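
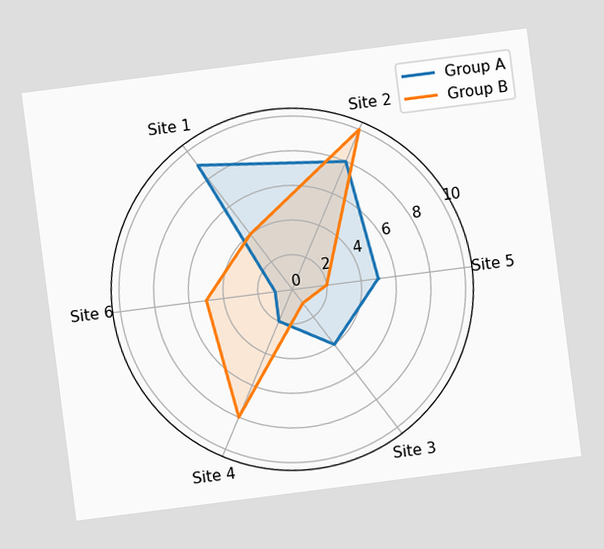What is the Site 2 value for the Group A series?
The chart is tilted about 7° counter-clockwise. On the Site 2 axis, Group A reaches 8.

8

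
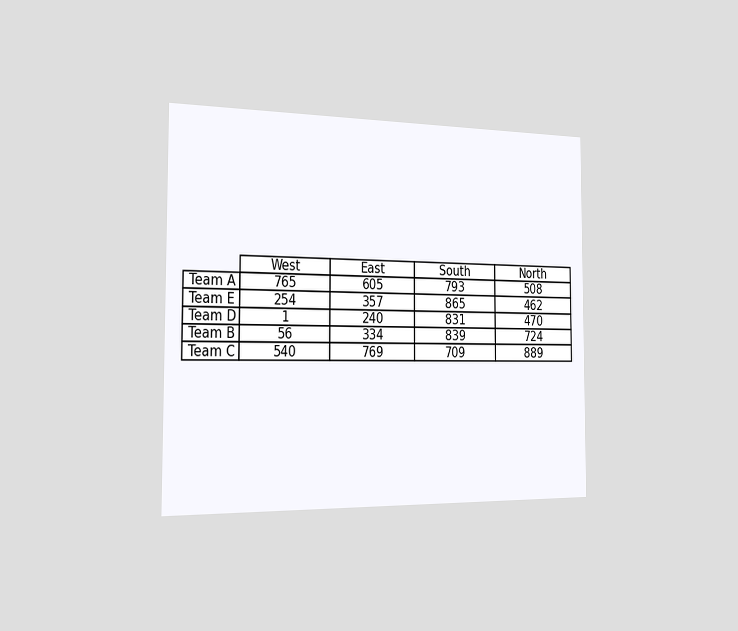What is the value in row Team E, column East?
357

The chart is viewed slightly from the left. The (Team E, East) cell reads 357.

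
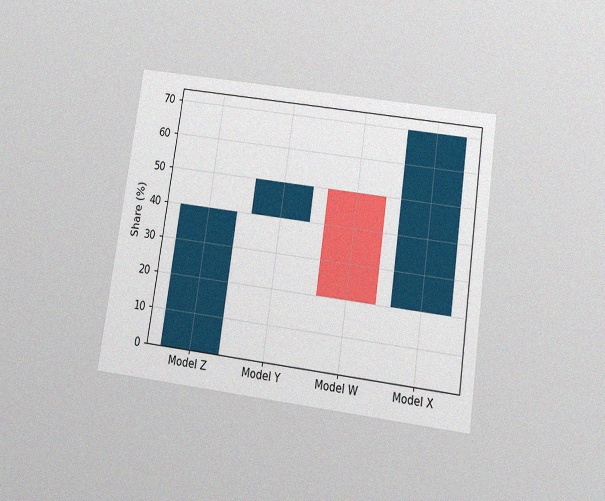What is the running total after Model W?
The chart is tilted about 8° clockwise and viewed slightly from below, with some photo noise. After Model W the running total reaches 20%.

20%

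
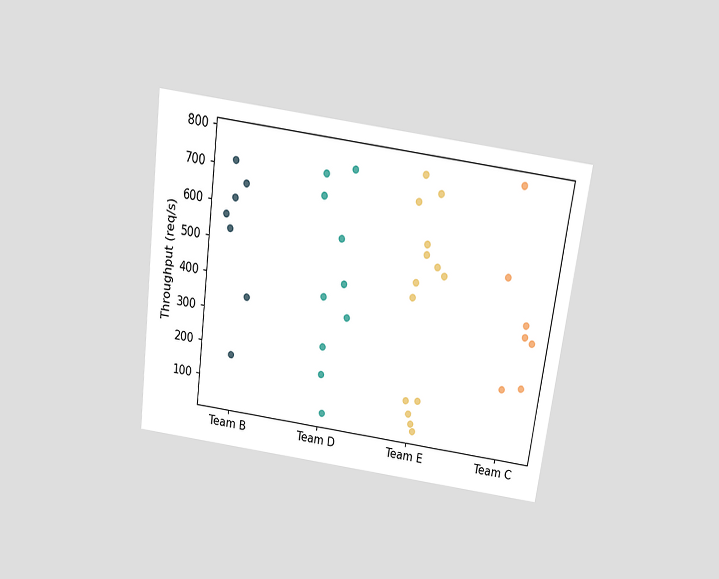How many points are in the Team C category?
The chart is tilted about 8° clockwise and viewed slightly from above. Counting the markers in the Team C column gives 7.

7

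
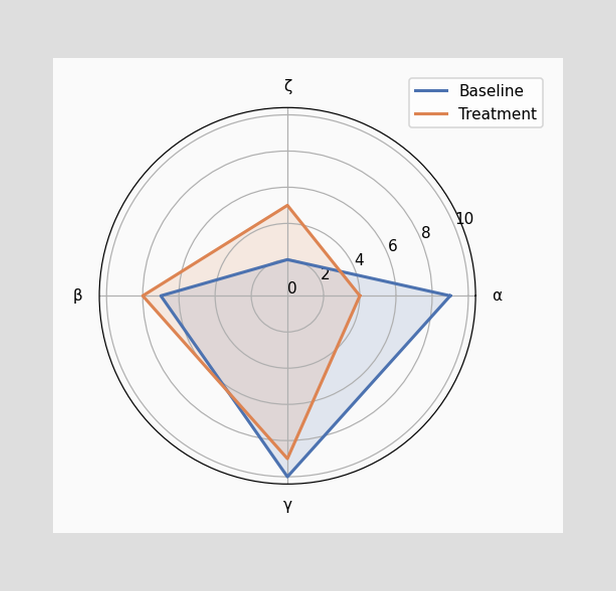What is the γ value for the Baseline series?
On the γ axis, Baseline reaches 10.

10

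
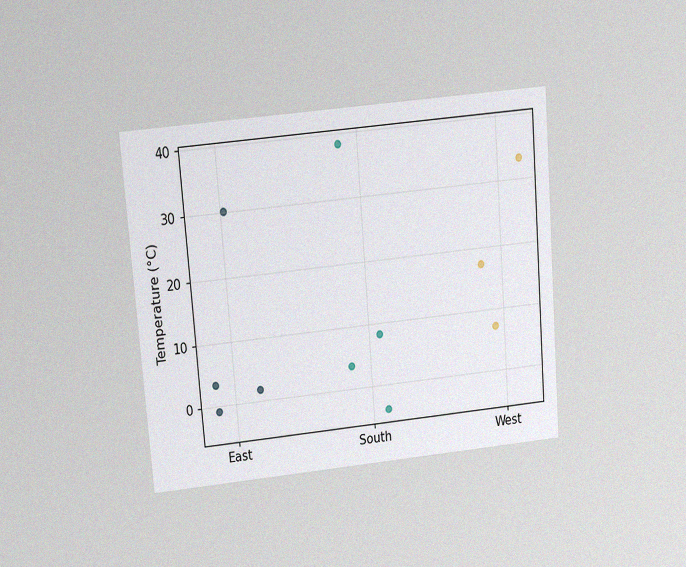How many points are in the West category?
The chart is tilted about 5° counter-clockwise and viewed slightly from above, with some photo noise. Counting the markers in the West column gives 3.

3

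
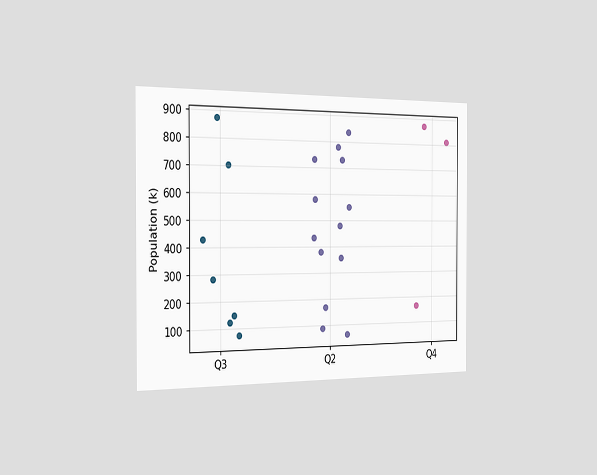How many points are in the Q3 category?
The chart is viewed slightly from the left. Counting the markers in the Q3 column gives 7.

7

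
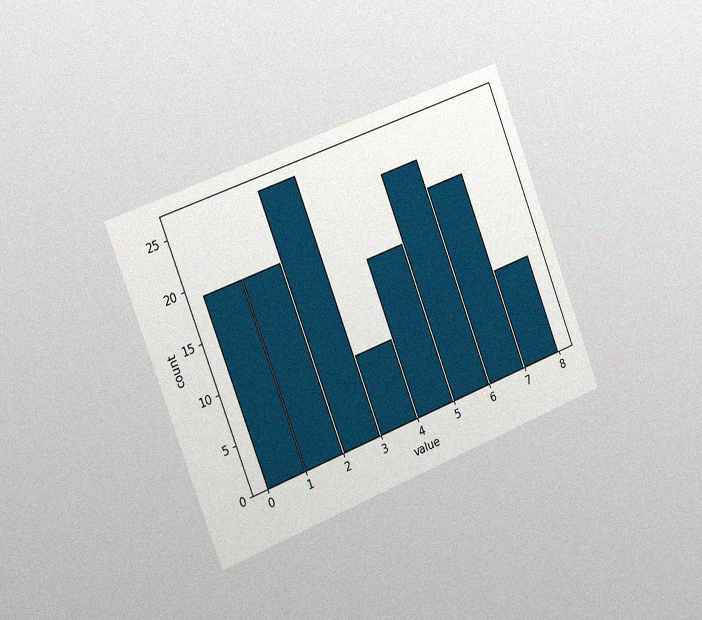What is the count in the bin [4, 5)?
16

The chart is tilted about 21° counter-clockwise and viewed slightly from the left, with some photo noise. The [4, 5) bin has height 16.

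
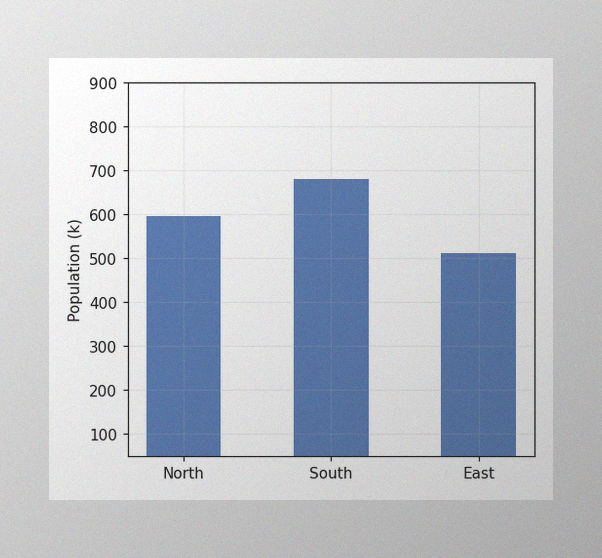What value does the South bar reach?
The image has some photo noise and uneven lighting. Reading along the chart's y-axis, the South bar reaches 680k.

680k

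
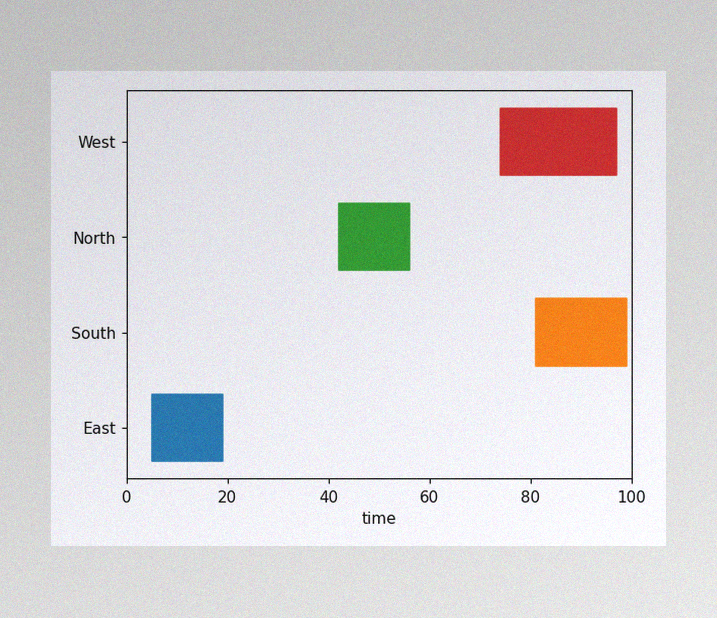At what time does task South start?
81

The image has some photo noise and uneven lighting. The South bar begins at t=81.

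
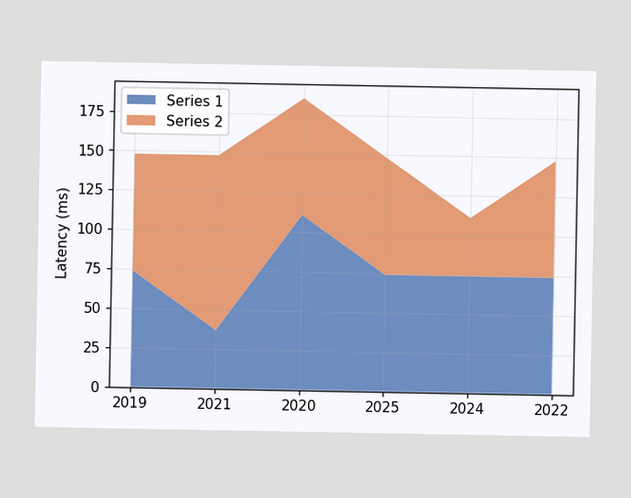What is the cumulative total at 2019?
The stacked total at 2019 reaches 148ms.

148ms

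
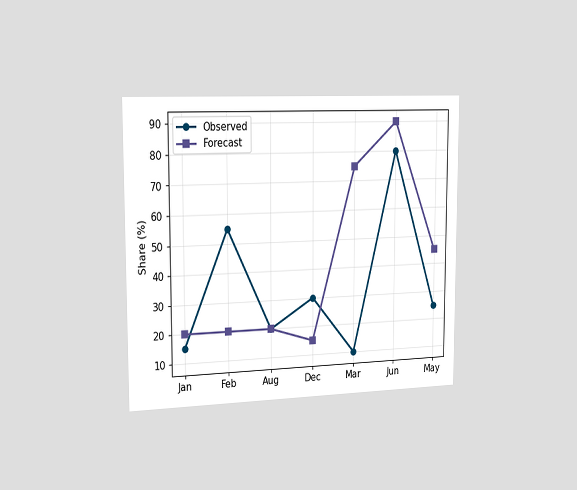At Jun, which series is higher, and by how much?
Forecast, by 10%

The chart is viewed slightly from the left. At Jun, Forecast sits above the other line by 10%.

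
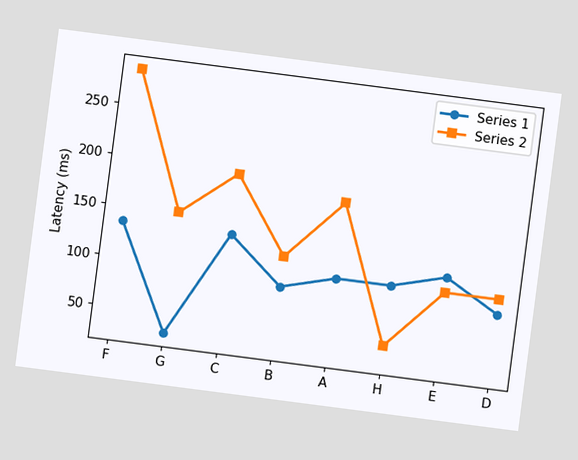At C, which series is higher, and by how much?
The chart is tilted about 7° clockwise. At C, Series 2 sits above the other line by 60ms.

Series 2, by 60ms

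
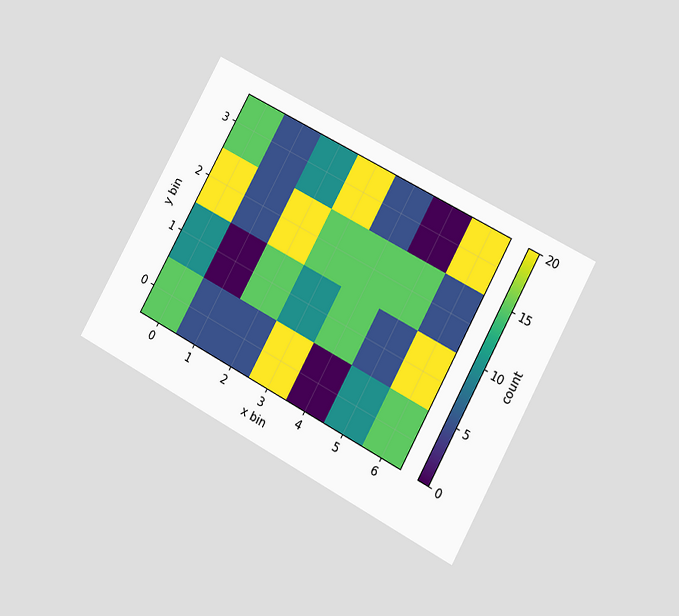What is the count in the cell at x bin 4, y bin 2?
The chart is tilted about 29° clockwise and viewed at a slight angle. Matching the cell (4, 2) against the colorbar gives 15.

15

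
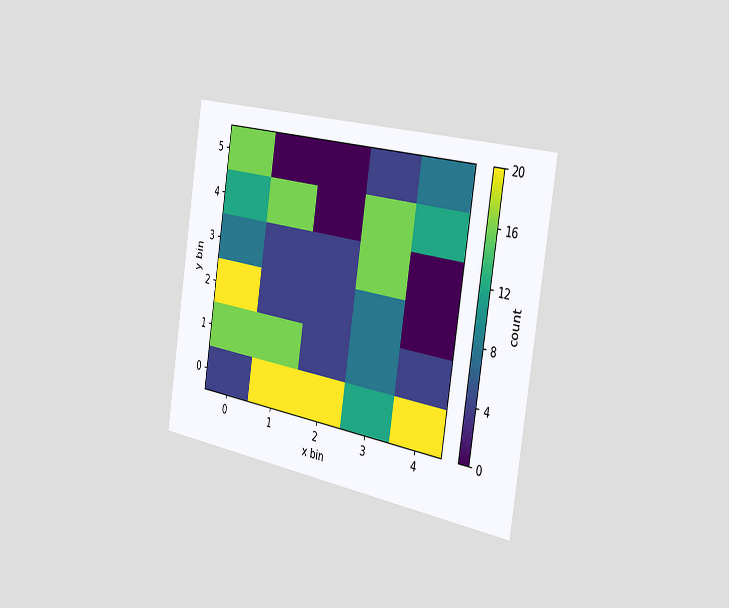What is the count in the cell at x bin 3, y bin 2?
8

The chart is tilted about 9° clockwise and viewed slightly from the right. Matching the cell (3, 2) against the colorbar gives 8.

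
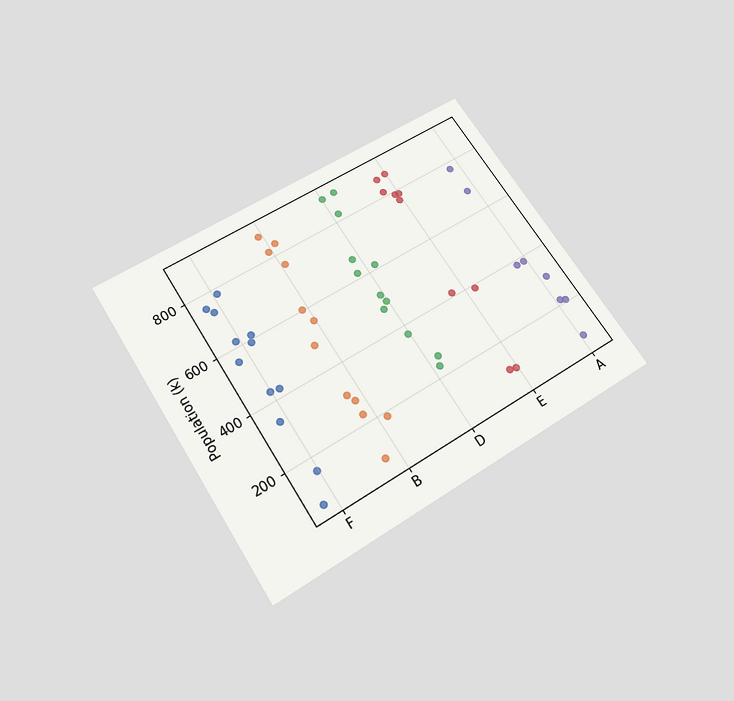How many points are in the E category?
The chart is tilted about 33° counter-clockwise and viewed slightly from below. Counting the markers in the E column gives 10.

10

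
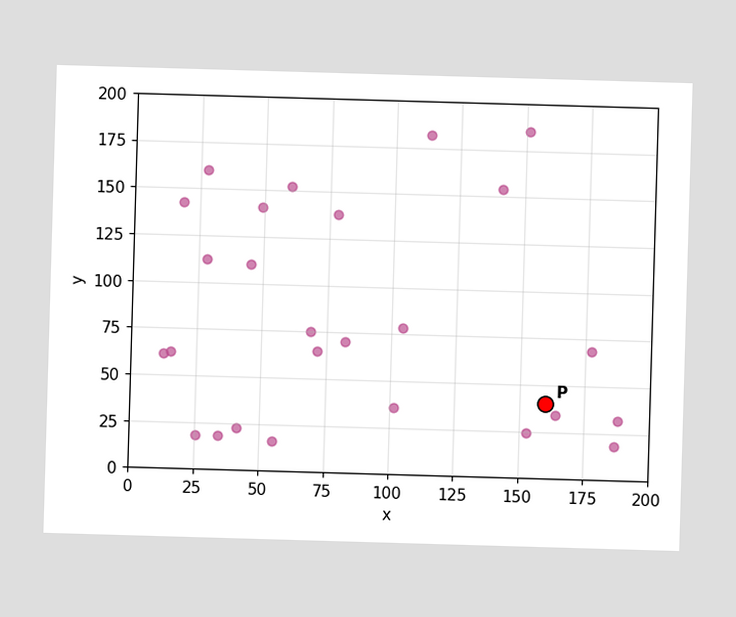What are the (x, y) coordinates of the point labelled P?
Following the gridlines from P to each axis, P sits at (160, 40).

(160, 40)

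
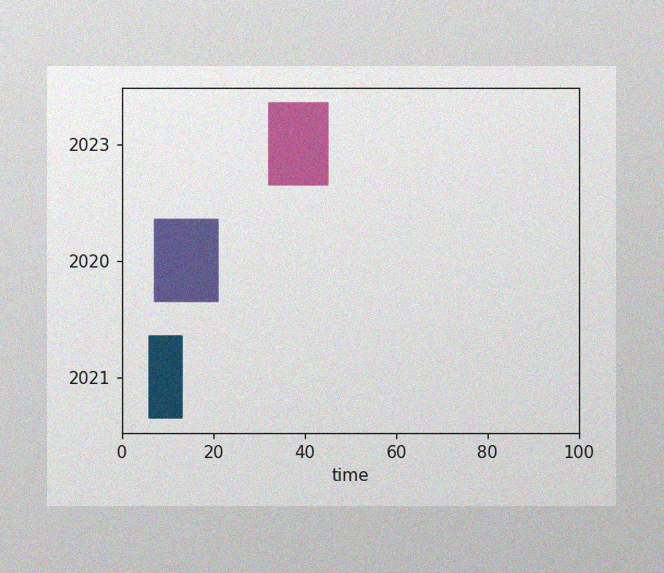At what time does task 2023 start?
32

The image has some photo noise and uneven lighting. The 2023 bar begins at t=32.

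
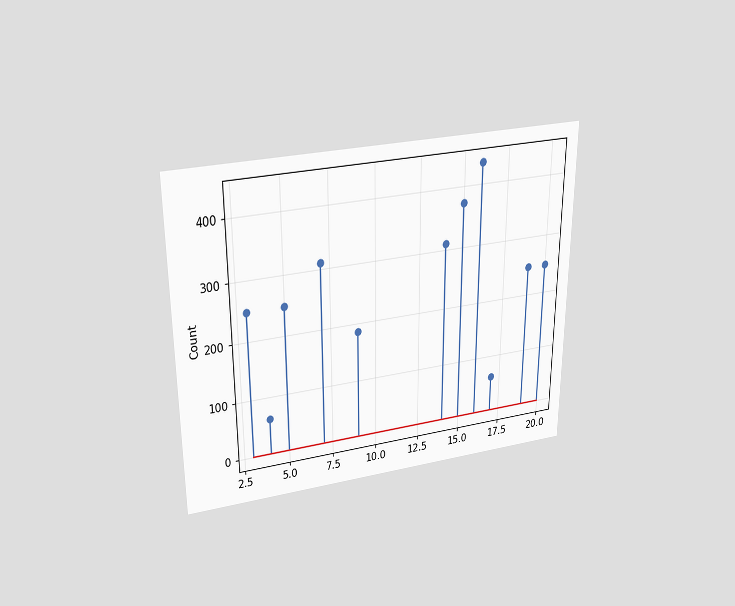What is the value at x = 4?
62

The chart is viewed slightly from above. The stem at x=4 reaches 62.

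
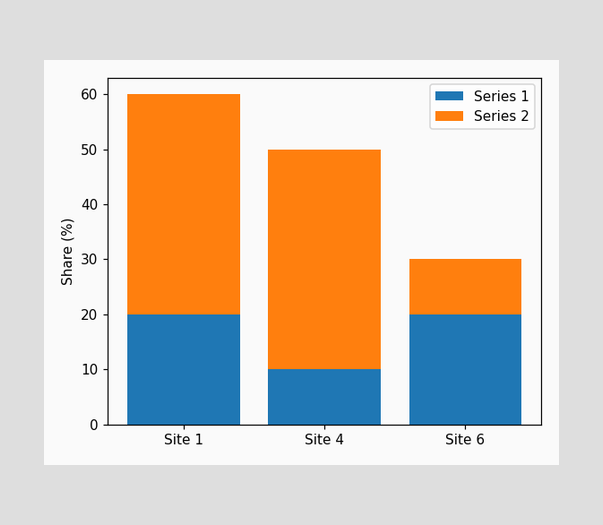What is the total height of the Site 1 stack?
The Site 1 stack's top reaches 60% on the y-axis.

60%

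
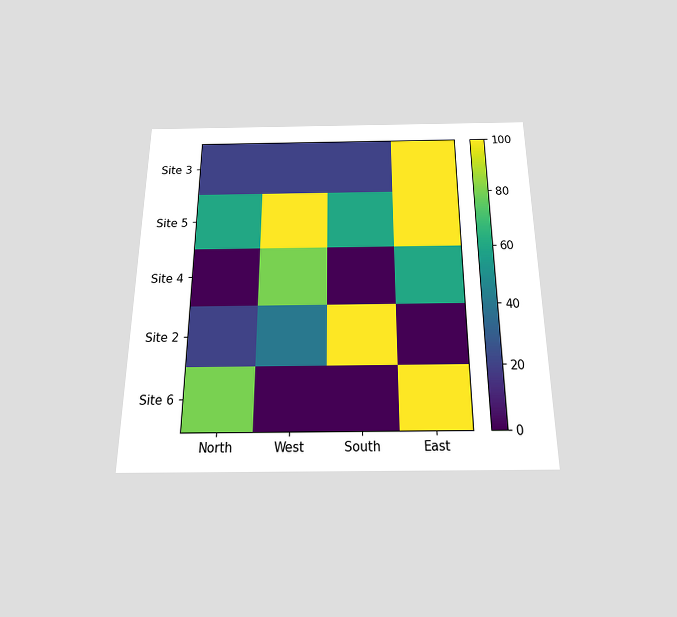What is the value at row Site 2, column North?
20

The chart is viewed slightly from below. Matching cell (Site 2, North) against the colorbar gives 20.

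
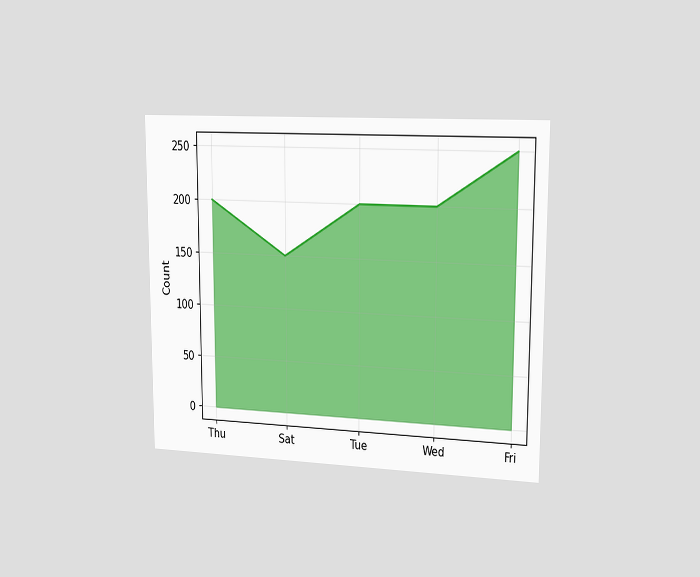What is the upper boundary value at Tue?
The chart is viewed slightly from the right. At Tue the upper boundary is at 200.

200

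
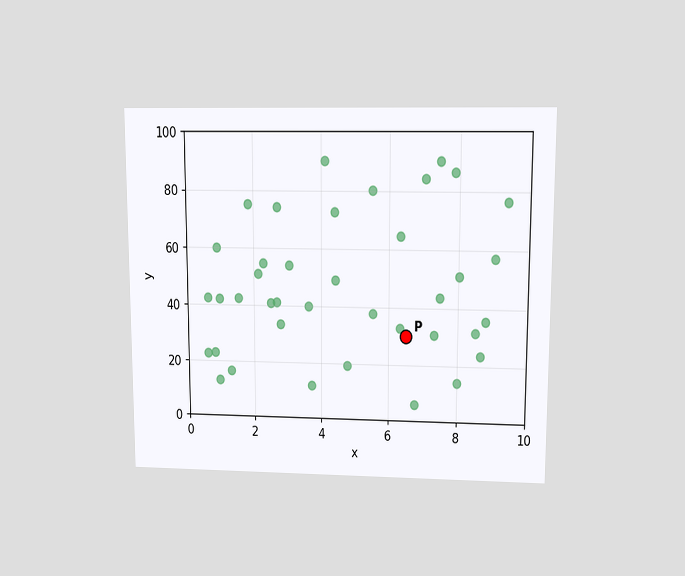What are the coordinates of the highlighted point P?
(6.5, 30)

The chart is viewed at a slight angle. Following the gridlines from P to each axis, P sits at (6.5, 30).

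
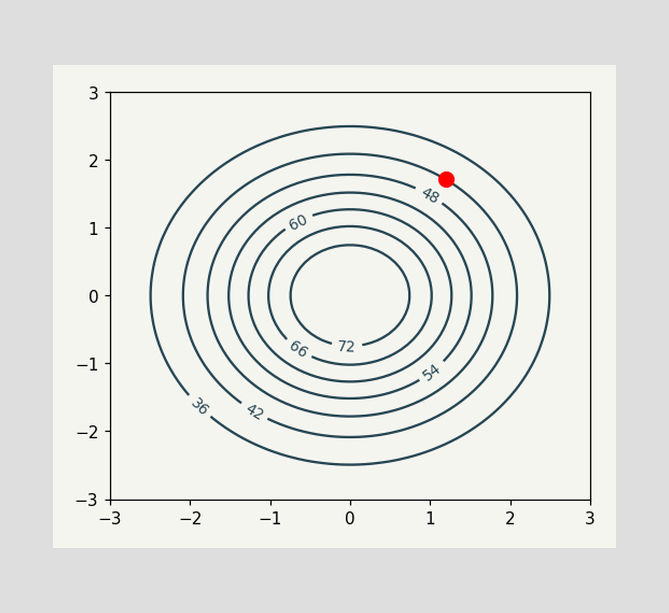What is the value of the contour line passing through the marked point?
The marked point sits on the contour labelled 42.

42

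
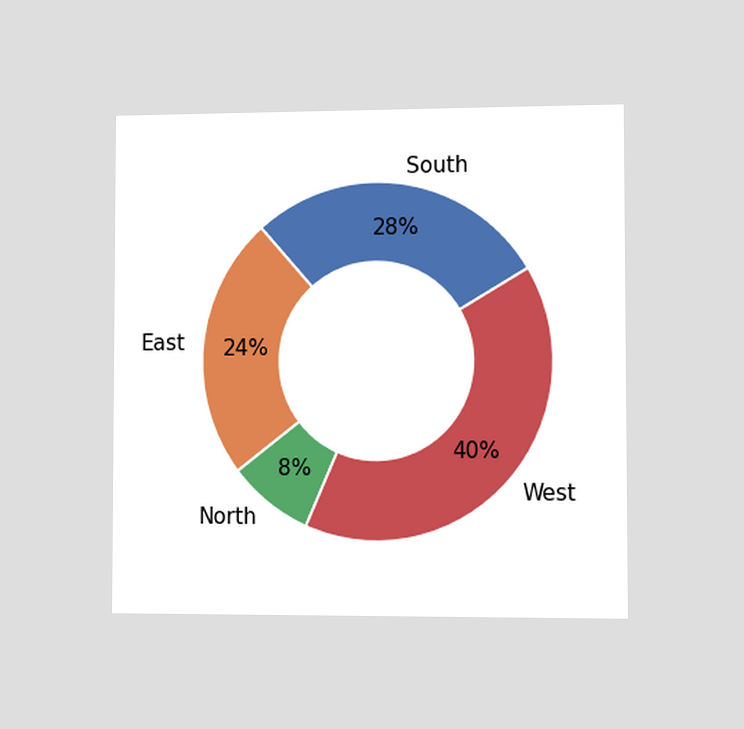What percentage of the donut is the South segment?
The chart is viewed slightly from the right. The South segment takes up 28% of the ring.

28%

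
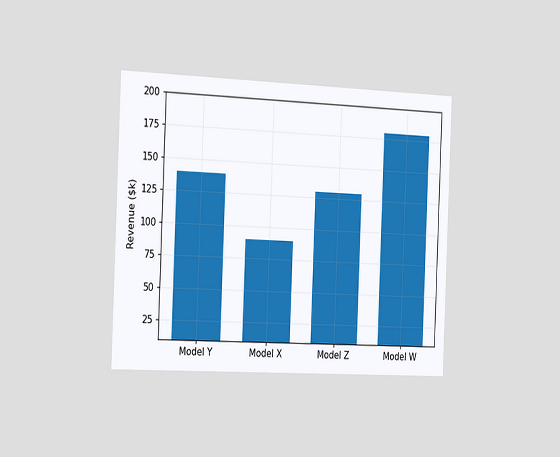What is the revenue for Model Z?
$130k

The chart is tilted about 2° clockwise and viewed slightly from the left. Reading along the chart's y-axis, the Model Z bar reaches $130k.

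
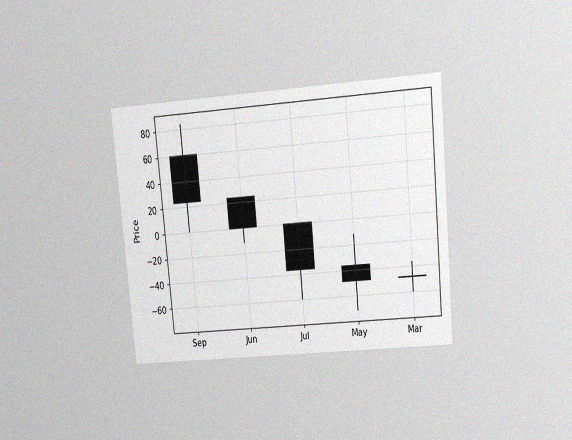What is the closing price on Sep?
The chart is tilted about 5° counter-clockwise and viewed slightly from above, with some photo noise. The Sep candle closes at 24.

24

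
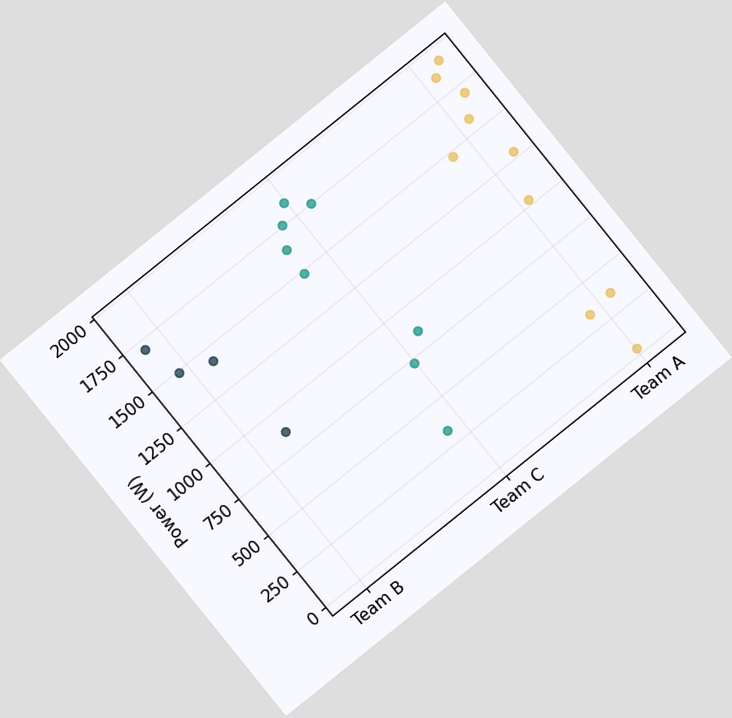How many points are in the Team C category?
8

The chart is tilted about 39° counter-clockwise. Counting the markers in the Team C column gives 8.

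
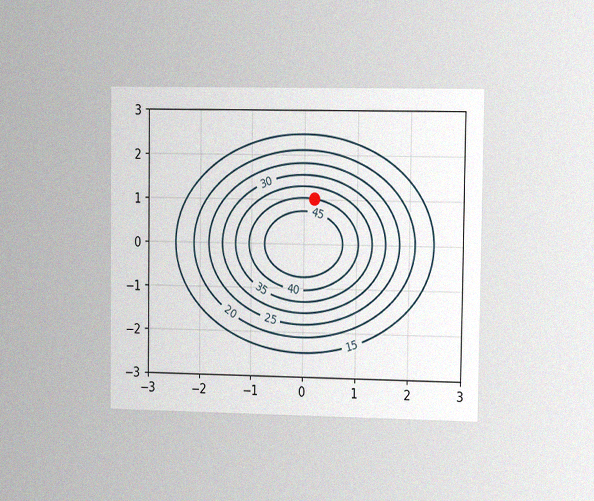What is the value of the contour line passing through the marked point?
40

The chart is viewed slightly from the right, with some photo noise. The marked point sits on the contour labelled 40.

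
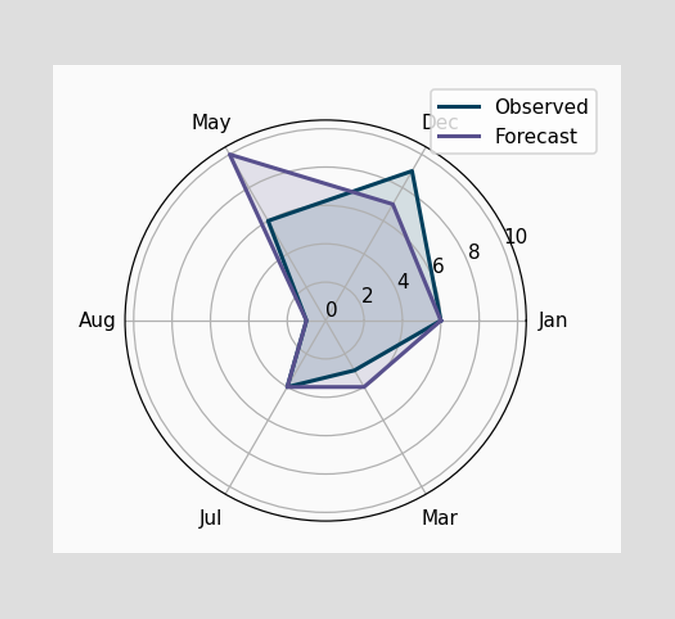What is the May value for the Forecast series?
On the May axis, Forecast reaches 10.

10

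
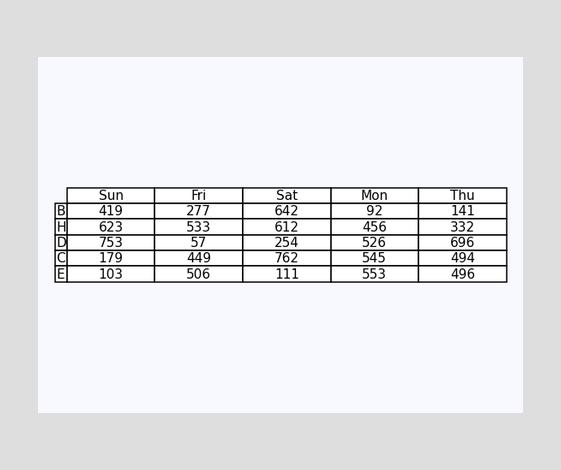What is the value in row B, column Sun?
The (B, Sun) cell reads 419.

419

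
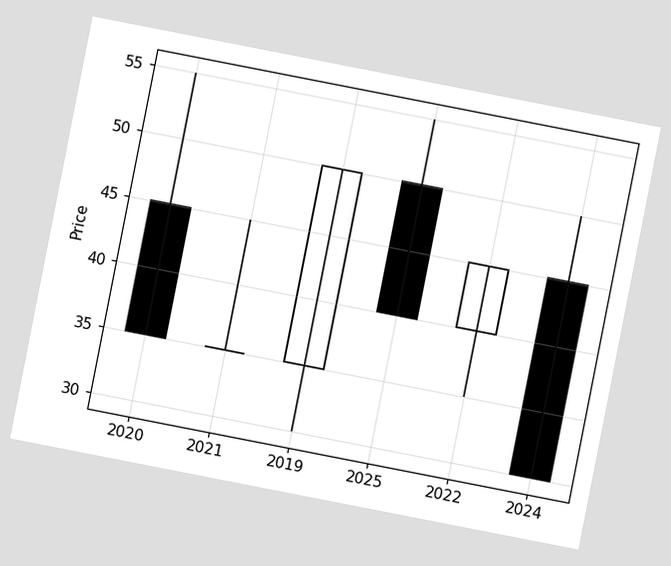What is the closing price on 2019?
The chart is tilted about 11° clockwise. The 2019 candle closes at 50.

50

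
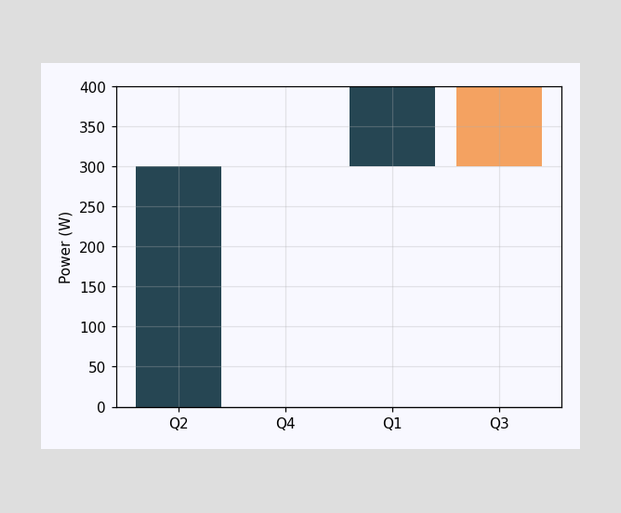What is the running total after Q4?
After Q4 the running total reaches 300W.

300W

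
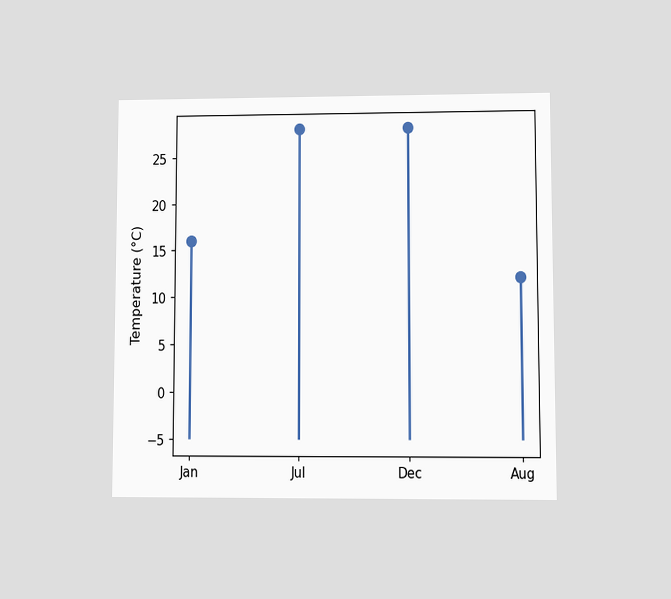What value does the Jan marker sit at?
16°C

The chart is viewed at a slight angle. The Jan marker sits at 16°C.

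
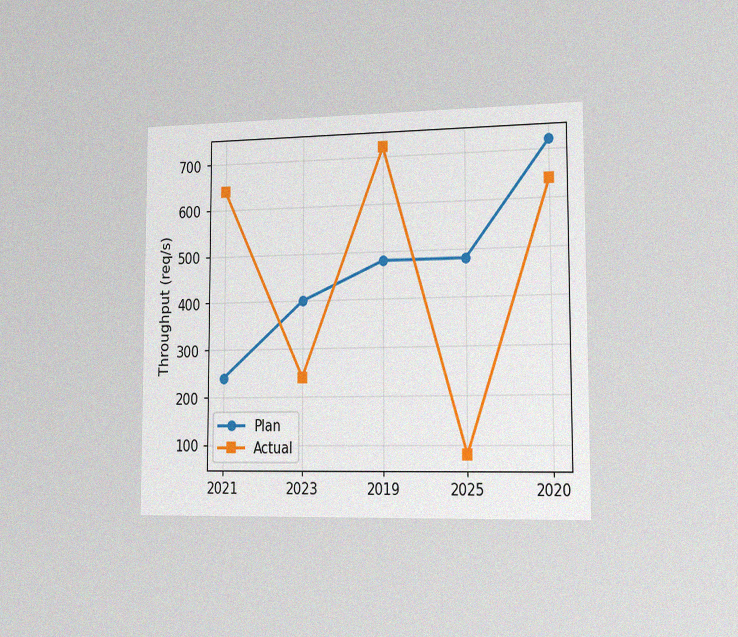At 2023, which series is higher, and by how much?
Plan, by 160req/s

The chart is viewed slightly from the right, with some photo noise. At 2023, Plan sits above the other line by 160req/s.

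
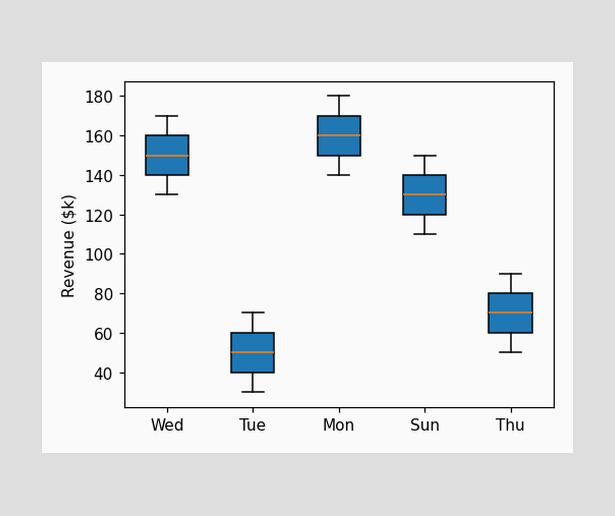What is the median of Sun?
$130k

The median line in the Sun box sits at $130k.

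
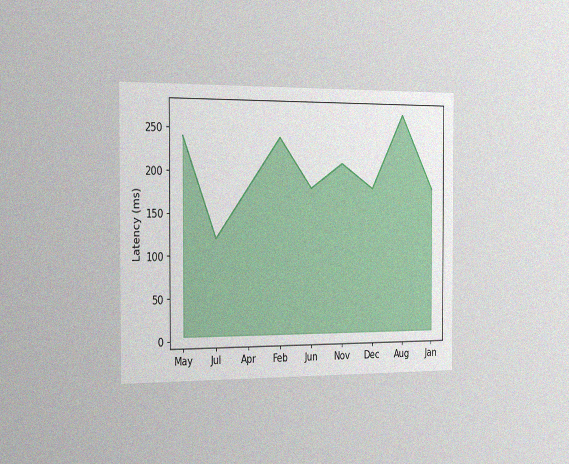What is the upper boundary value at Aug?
270ms

The chart is viewed slightly from the left, with some photo noise. At Aug the upper boundary is at 270ms.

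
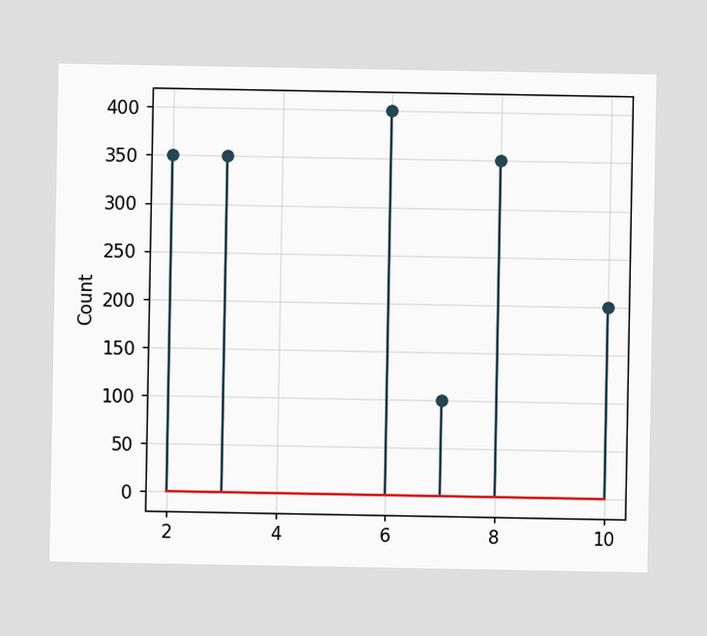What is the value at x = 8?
350

The stem at x=8 reaches 350.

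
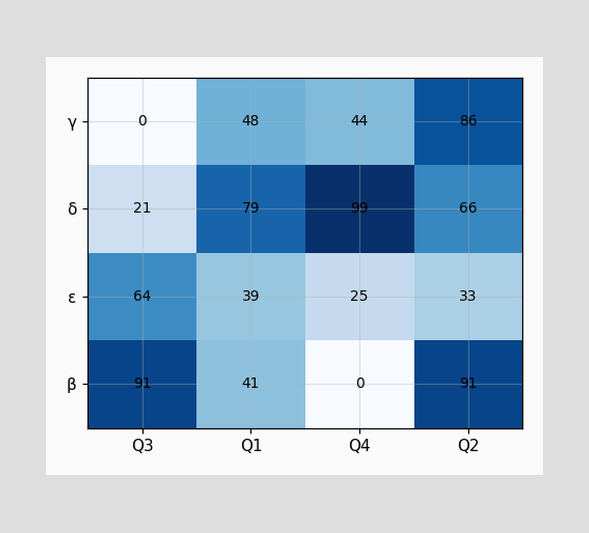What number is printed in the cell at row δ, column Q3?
The (δ, Q3) cell reads 21.

21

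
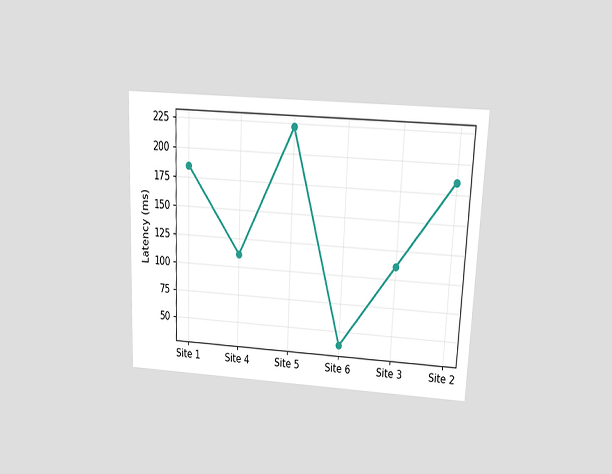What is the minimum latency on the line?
The chart is tilted about 2° clockwise and viewed at a slight angle. The lowest point is at Site 6, and reading across to the y-axis gives 37ms.

37ms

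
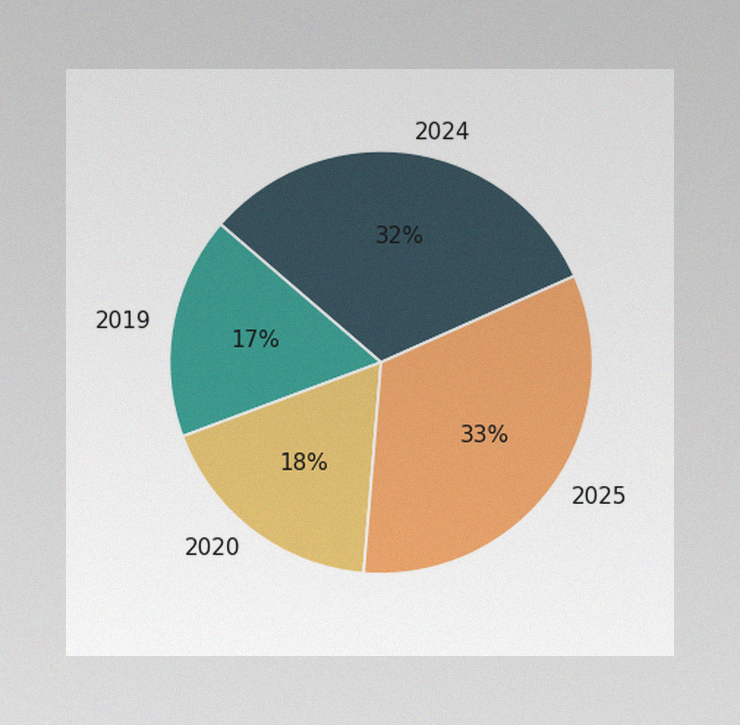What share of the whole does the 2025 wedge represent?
33%

The image has some photo noise and uneven lighting. The 2025 slice takes up 33% of the pie.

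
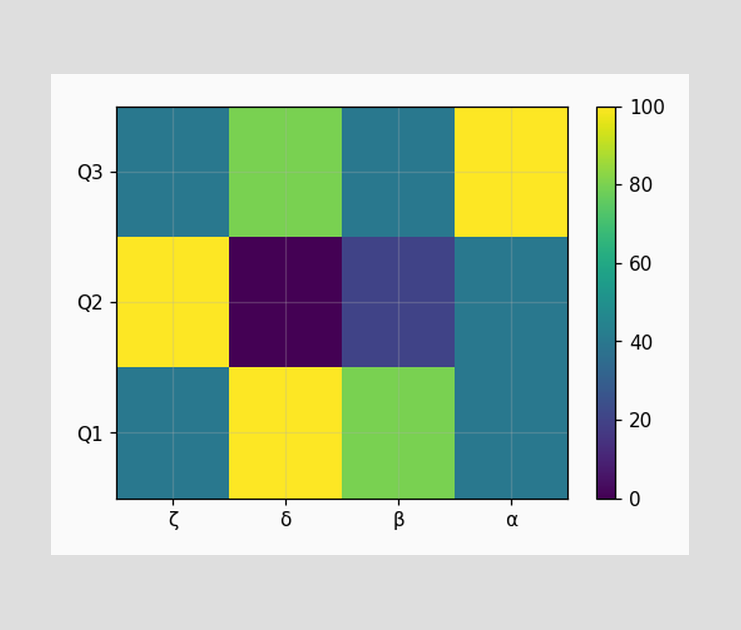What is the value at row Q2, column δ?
0

Matching cell (Q2, δ) against the colorbar gives 0.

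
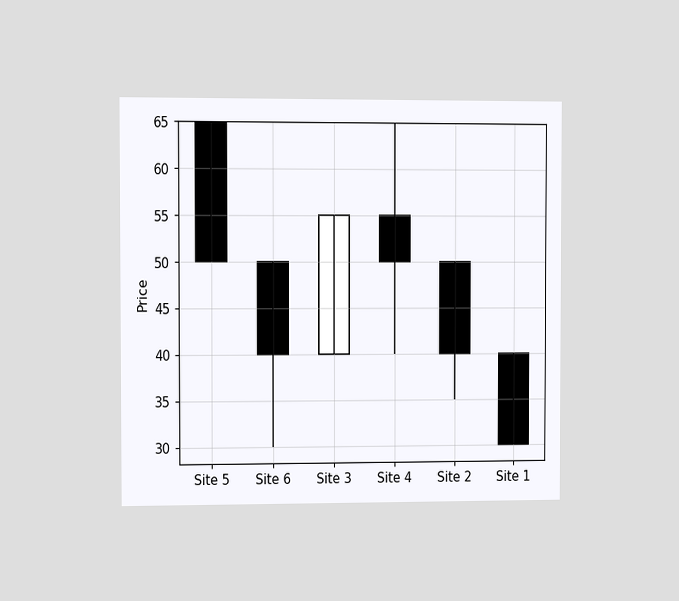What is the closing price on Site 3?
55

The chart is viewed slightly from the left. The Site 3 candle closes at 55.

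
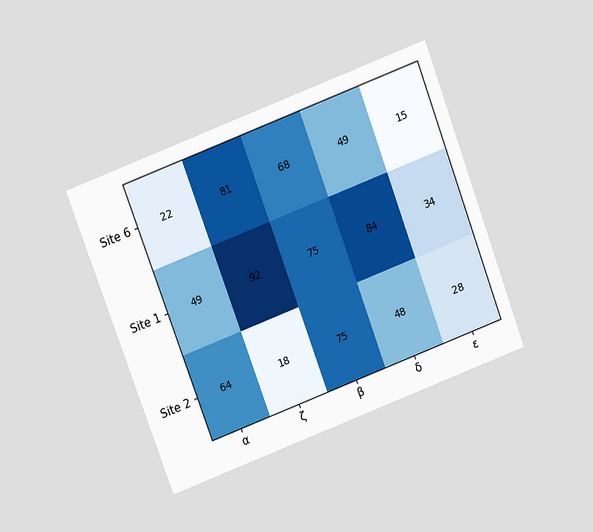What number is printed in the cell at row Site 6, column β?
68

The chart is tilted about 21° counter-clockwise and viewed slightly from above. The (Site 6, β) cell reads 68.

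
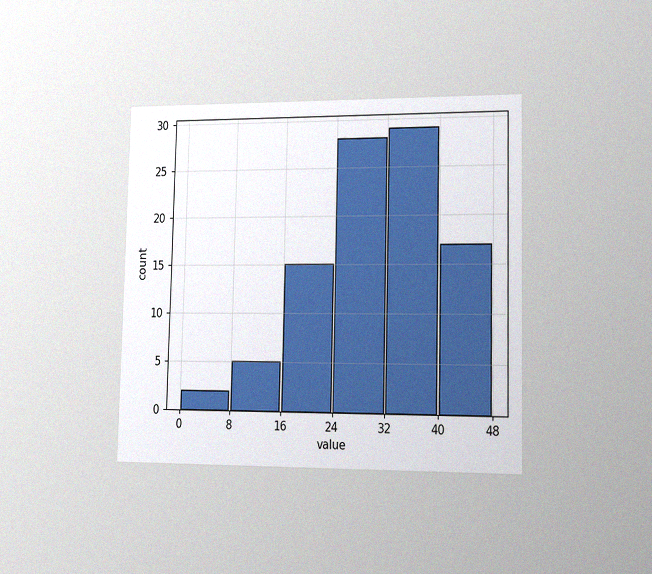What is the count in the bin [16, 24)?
The chart is viewed slightly from the right, with some photo noise. The [16, 24) bin has height 15.

15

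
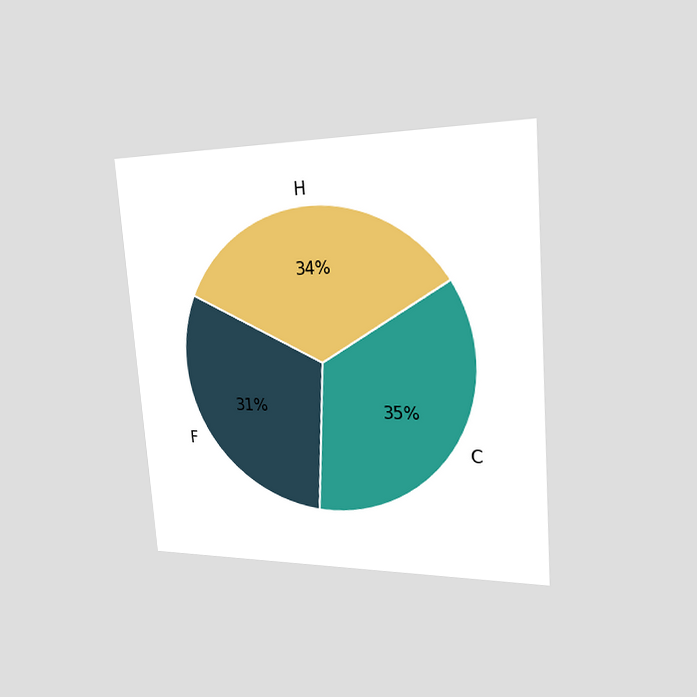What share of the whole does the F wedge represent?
The chart is tilted about 4° counter-clockwise and viewed slightly from the right. The F slice takes up 31% of the pie.

31%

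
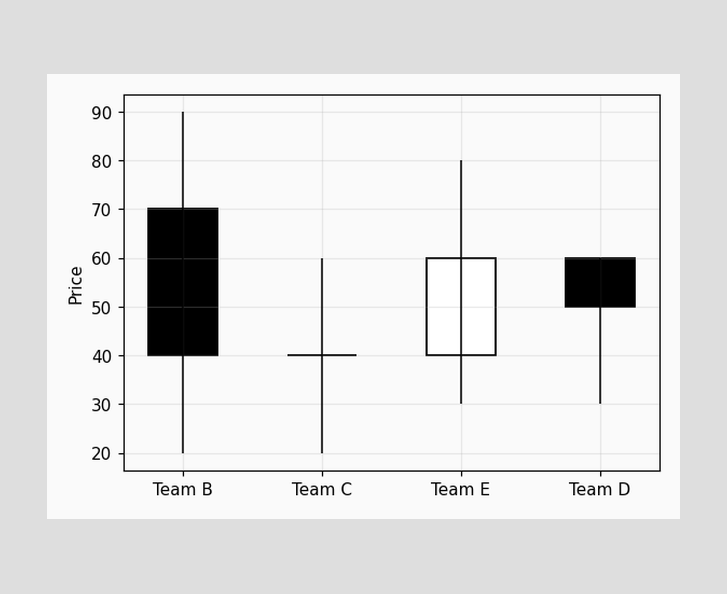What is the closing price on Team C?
40

The Team C candle closes at 40.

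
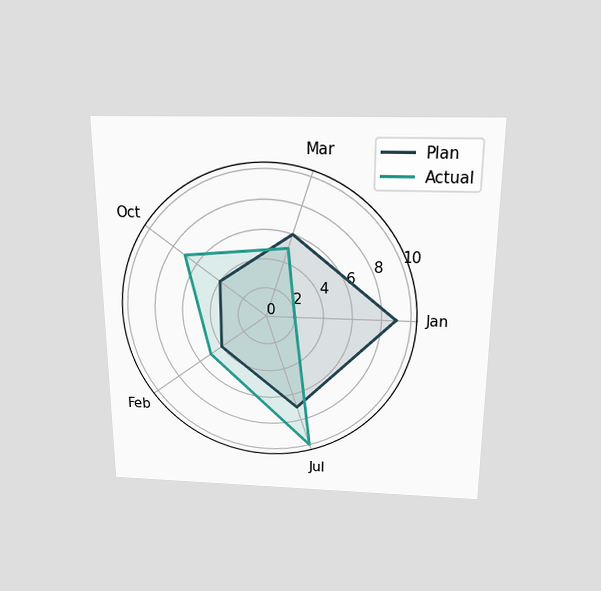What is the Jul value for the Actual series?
The chart is viewed slightly from above. On the Jul axis, Actual reaches 10.

10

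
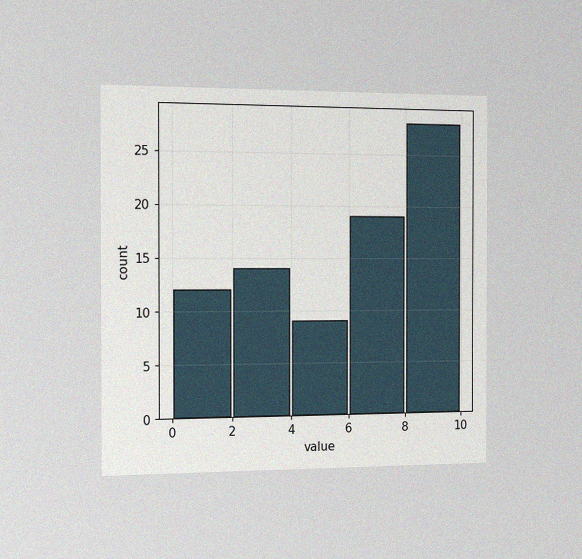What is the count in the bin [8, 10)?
28

The chart is viewed slightly from the left, with some photo noise. The [8, 10) bin has height 28.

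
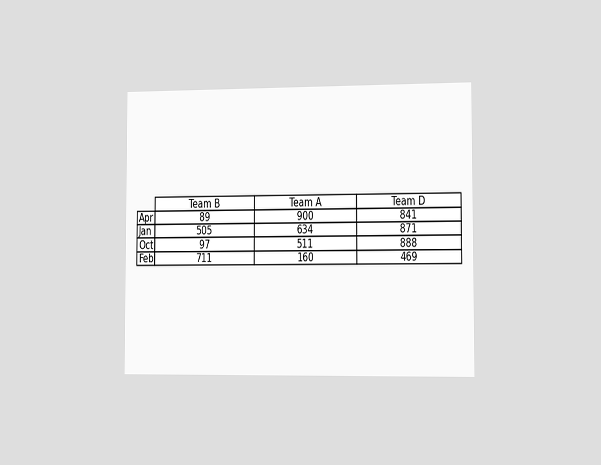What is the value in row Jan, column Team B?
505

The chart is viewed slightly from the right. The (Jan, Team B) cell reads 505.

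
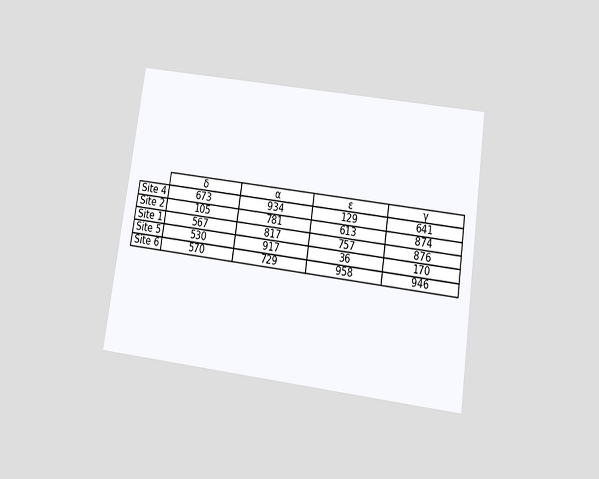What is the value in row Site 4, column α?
The chart is tilted about 8° clockwise and viewed slightly from below. The (Site 4, α) cell reads 934.

934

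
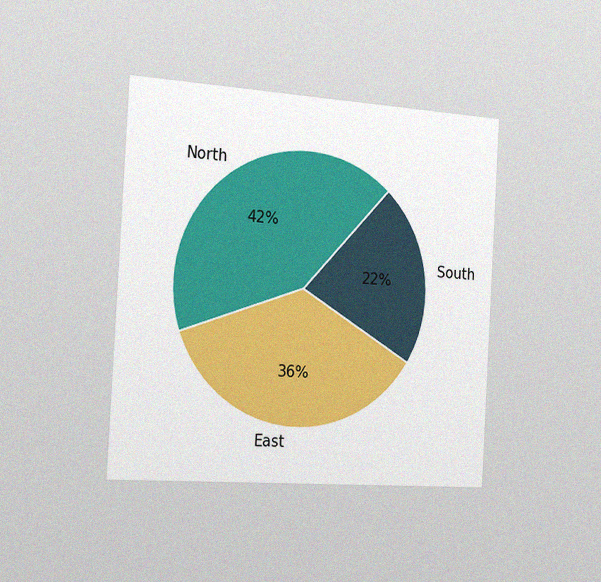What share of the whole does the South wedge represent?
22%

The chart is tilted about 3° clockwise and viewed slightly from the left, with some photo noise. The South slice takes up 22% of the pie.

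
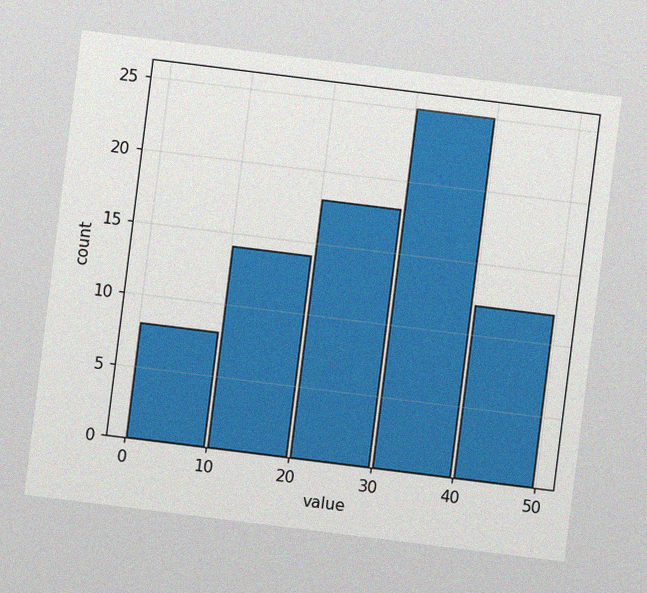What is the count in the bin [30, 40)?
The chart is tilted about 7° clockwise, with some photo noise. The [30, 40) bin has height 25.

25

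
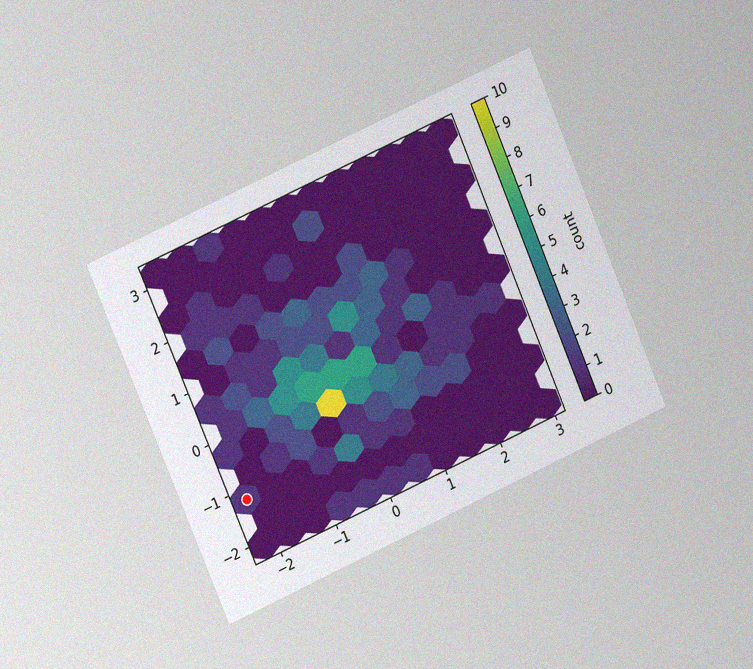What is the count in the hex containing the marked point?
The chart is tilted about 24° counter-clockwise and viewed at a slight angle, with some photo noise. The marked hex reads 1 on the colorbar.

1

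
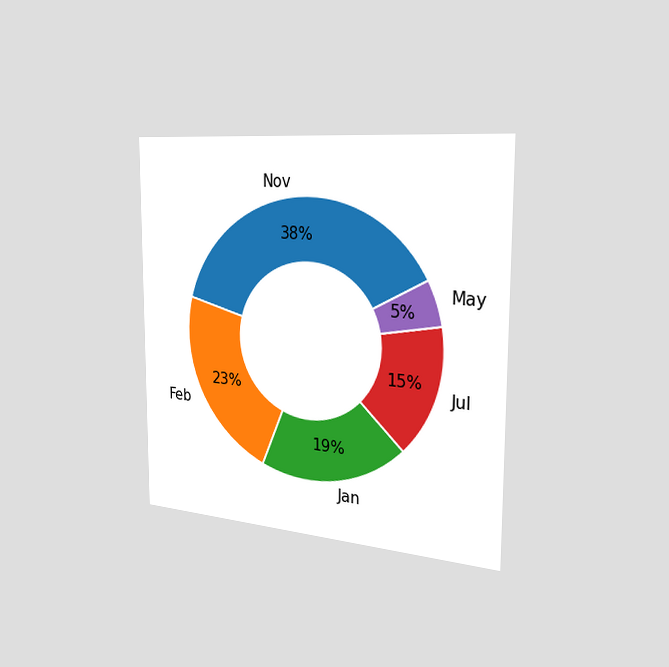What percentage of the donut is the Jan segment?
19%

The chart is viewed slightly from the right. The Jan segment takes up 19% of the ring.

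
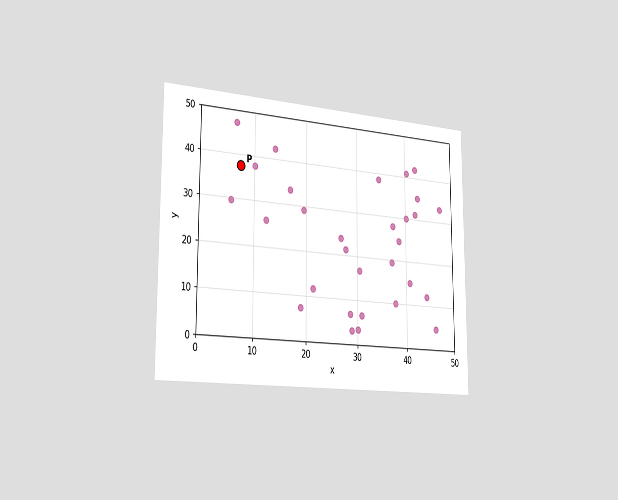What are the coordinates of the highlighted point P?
The chart is viewed slightly from the left. Following the gridlines from P to each axis, P sits at (7.5, 37.5).

(7.5, 37.5)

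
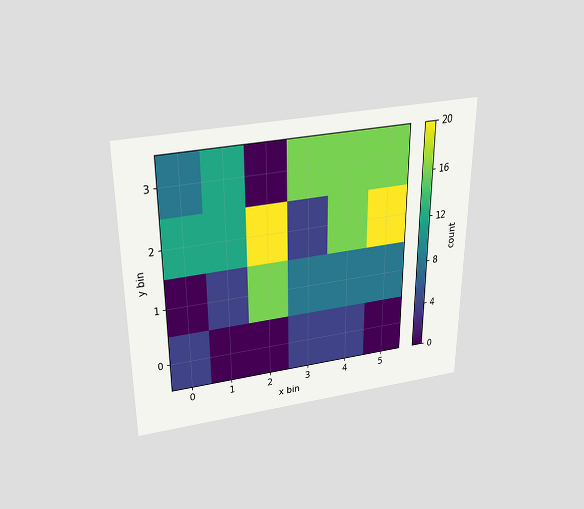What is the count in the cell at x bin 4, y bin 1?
8

The chart is viewed slightly from above. Matching the cell (4, 1) against the colorbar gives 8.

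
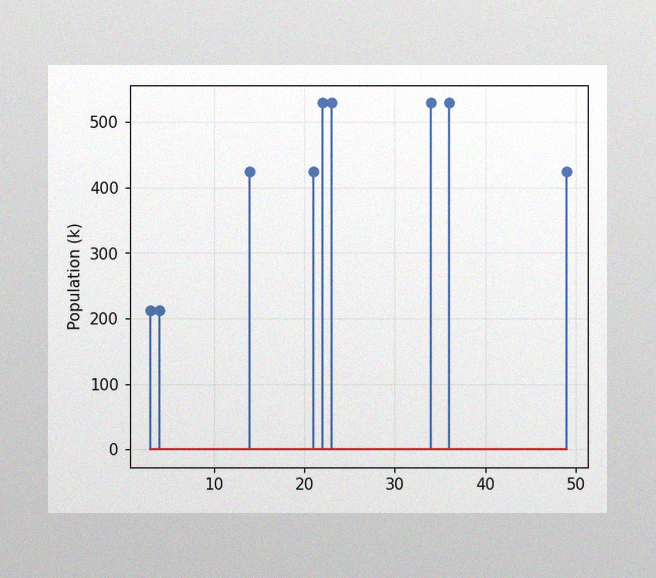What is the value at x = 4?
The image has some photo noise and uneven lighting. The stem at x=4 reaches 212k.

212k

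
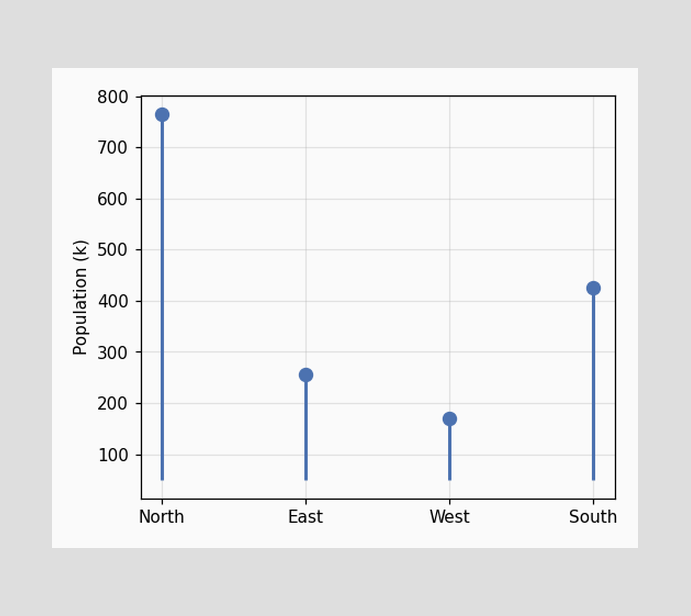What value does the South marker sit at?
The South marker sits at 425k.

425k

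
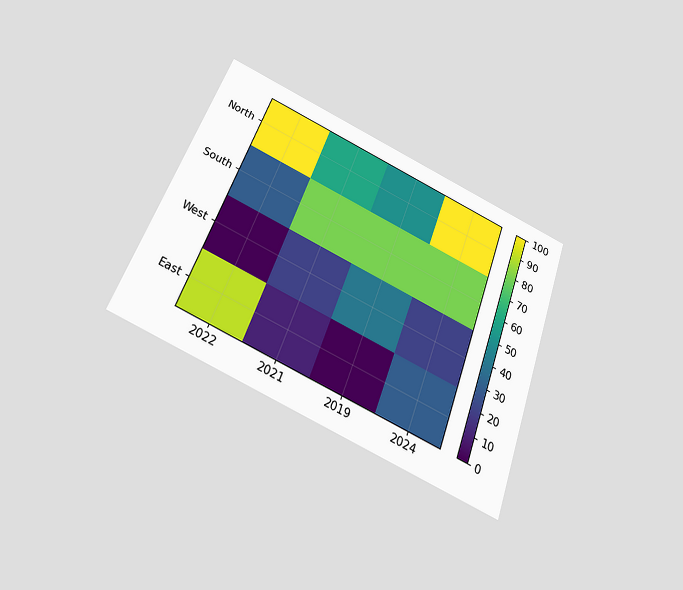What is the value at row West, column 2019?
The chart is tilted about 20° clockwise and viewed slightly from below. Matching cell (West, 2019) against the colorbar gives 40.

40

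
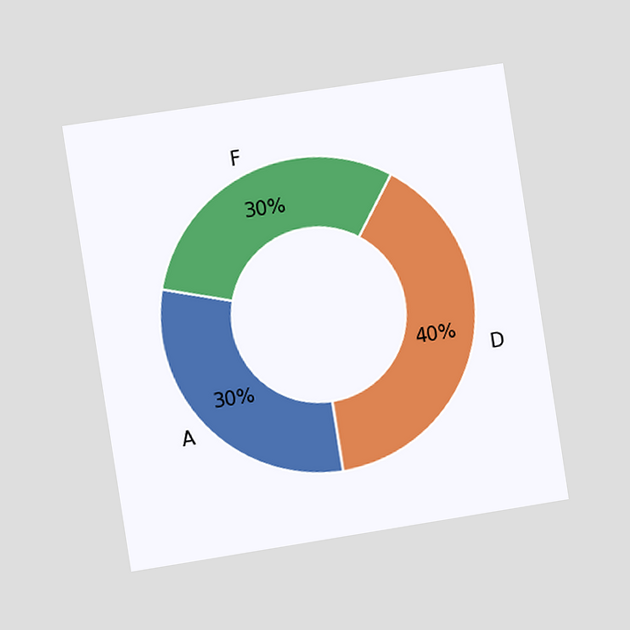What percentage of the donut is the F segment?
The chart is tilted about 9° counter-clockwise and viewed slightly from the left. The F segment takes up 30% of the ring.

30%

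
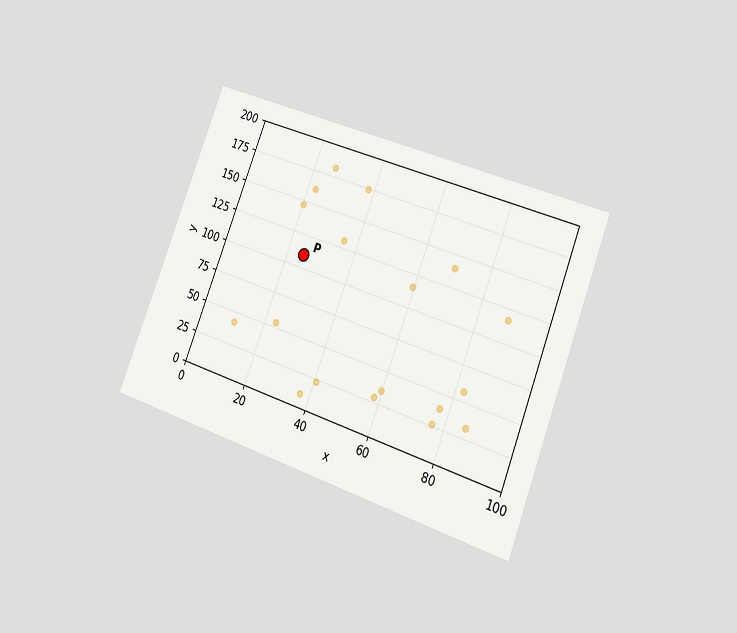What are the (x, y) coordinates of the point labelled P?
The chart is tilted about 21° clockwise and viewed slightly from the right. Following the gridlines from P to each axis, P sits at (25, 110).

(25, 110)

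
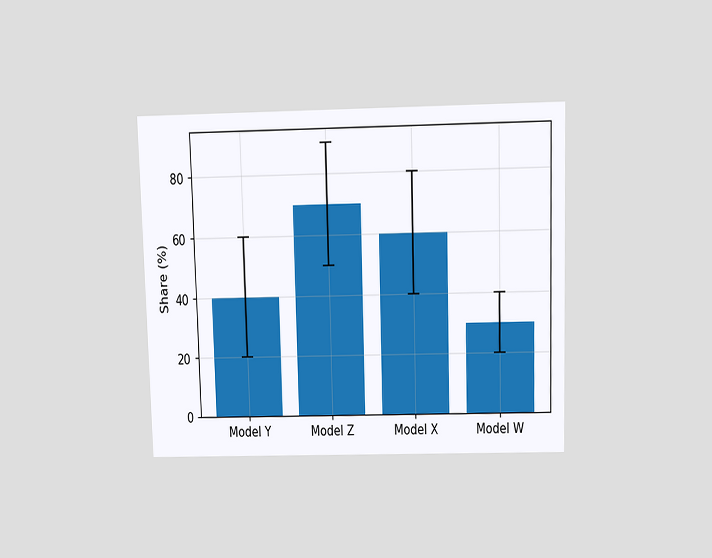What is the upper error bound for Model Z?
The chart is viewed slightly from above. The Model Z bar's upper whisker reaches 90%.

90%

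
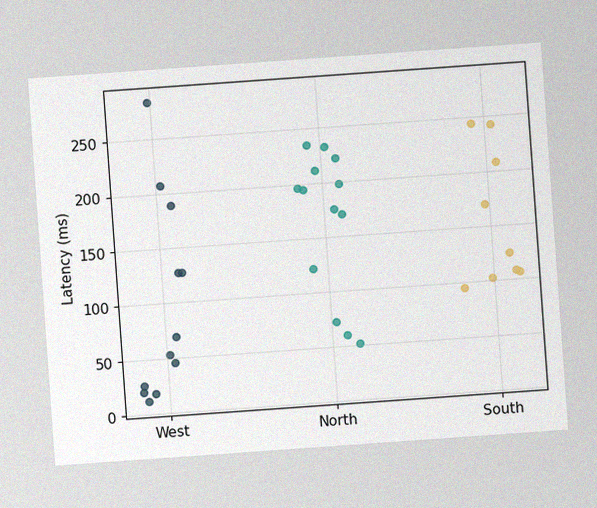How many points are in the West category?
12

The chart is tilted about 4° counter-clockwise, with some photo noise. Counting the markers in the West column gives 12.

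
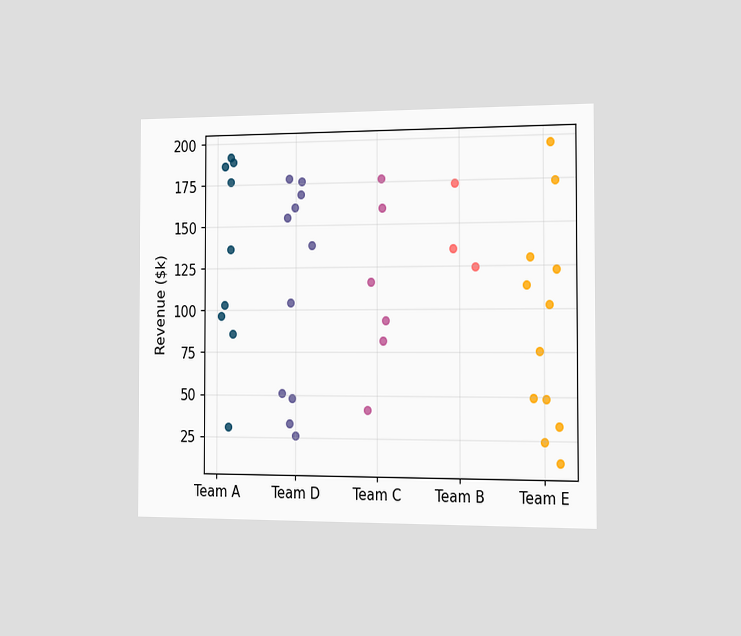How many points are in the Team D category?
The chart is viewed slightly from the right. Counting the markers in the Team D column gives 11.

11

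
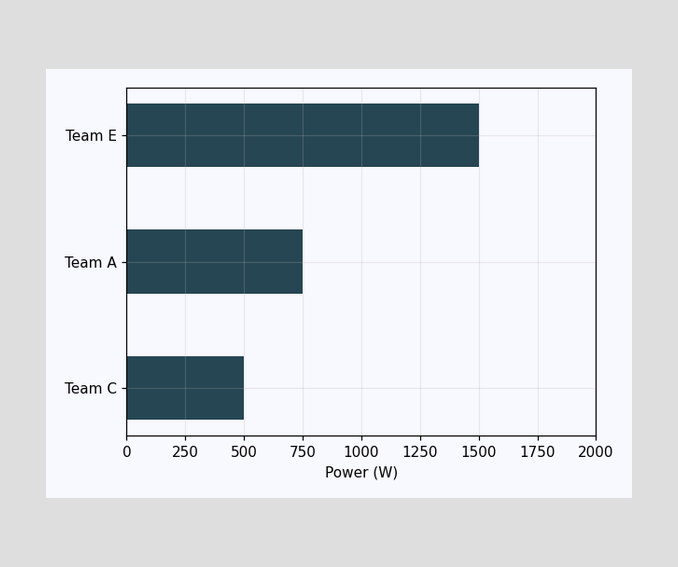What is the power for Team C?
500W

Reading along the chart's x-axis, the Team C bar reaches 500W.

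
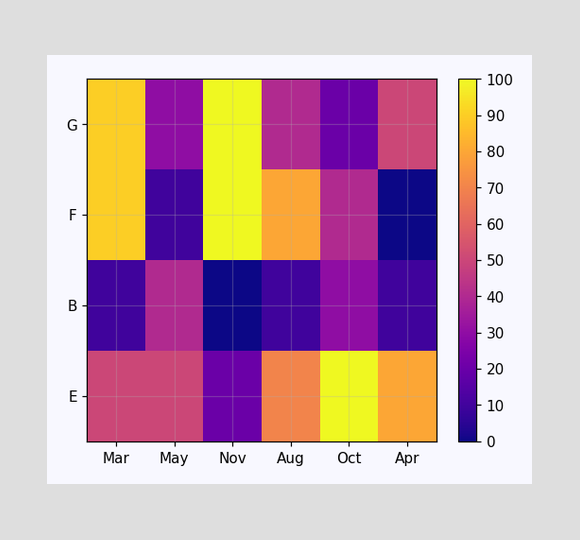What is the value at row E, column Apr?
Matching cell (E, Apr) against the colorbar gives 80.

80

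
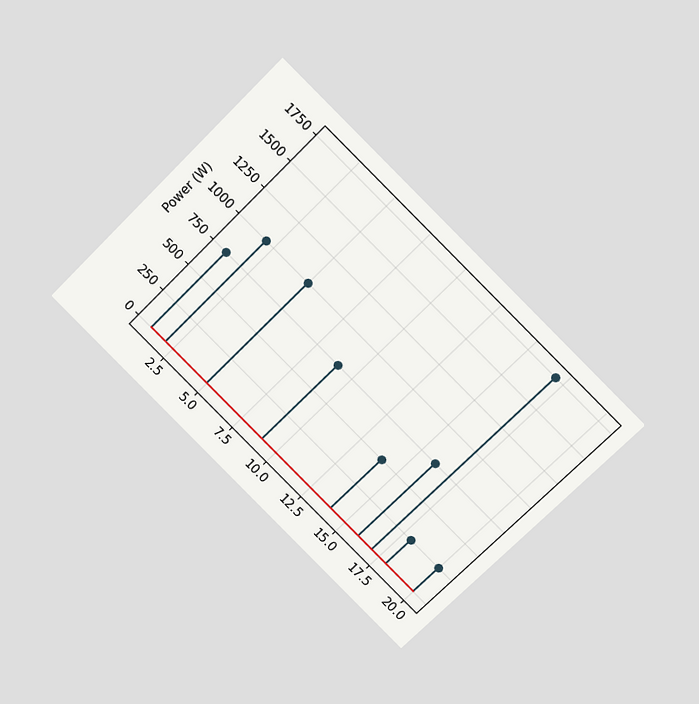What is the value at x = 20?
250W

The chart is tilted about 45° clockwise and viewed at a slight angle. The stem at x=20 reaches 250W.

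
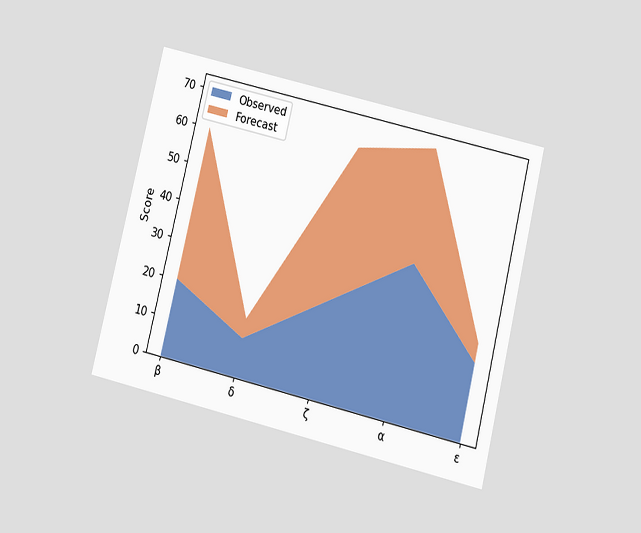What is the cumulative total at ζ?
65

The chart is tilted about 14° clockwise and viewed slightly from below. The stacked total at ζ reaches 65.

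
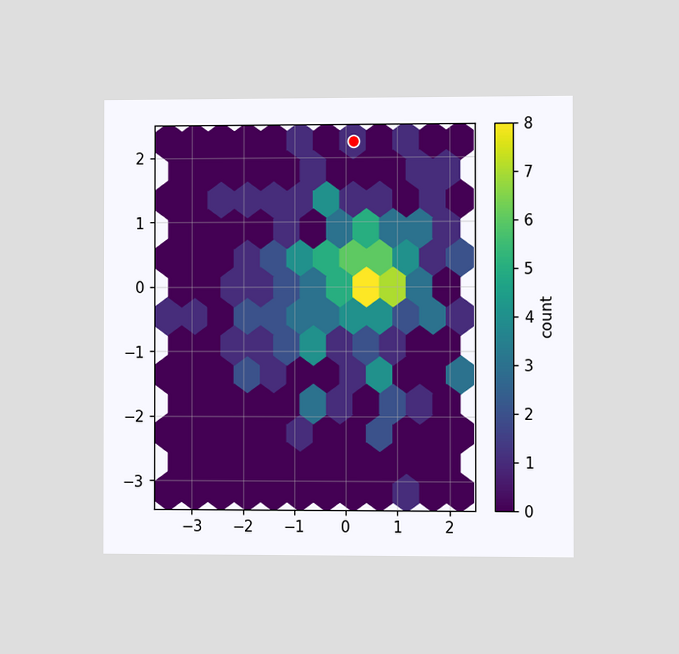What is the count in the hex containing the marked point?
1

The chart is viewed slightly from the right. The marked hex reads 1 on the colorbar.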